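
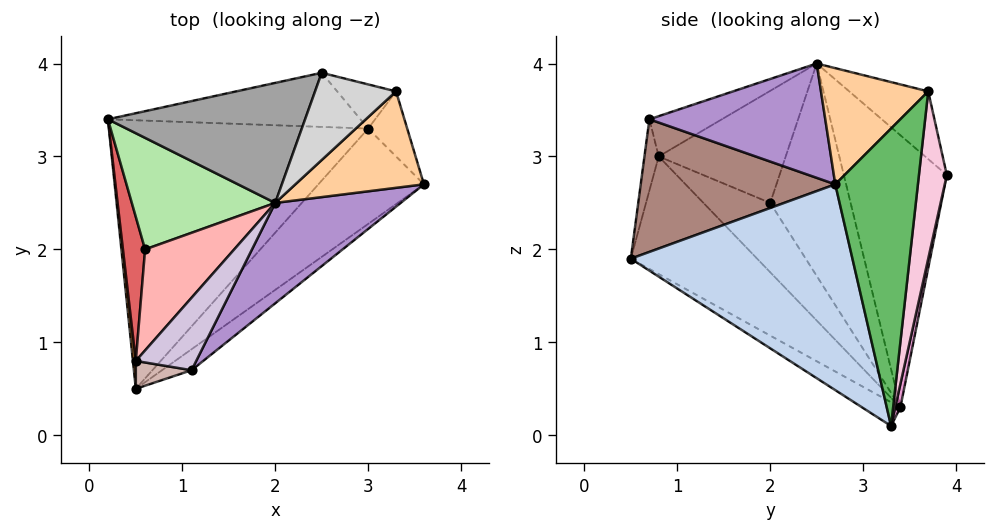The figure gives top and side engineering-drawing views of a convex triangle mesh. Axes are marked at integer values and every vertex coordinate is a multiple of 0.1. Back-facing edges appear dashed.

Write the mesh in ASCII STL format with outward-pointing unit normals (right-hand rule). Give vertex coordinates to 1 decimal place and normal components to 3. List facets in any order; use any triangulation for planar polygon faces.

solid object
 facet normal -0.080 -0.488 -0.869
  outer loop
   vertex 3.0 3.3 0.1
   vertex 0.5 0.5 1.9
   vertex 0.2 3.4 0.3
  endloop
 endfacet
 facet normal 0.602 -0.736 -0.309
  outer loop
   vertex 3.0 3.3 0.1
   vertex 3.6 2.7 2.7
   vertex 0.5 0.5 1.9
  endloop
 endfacet
 facet normal -0.996 -0.090 0.024
  outer loop
   vertex 0.5 0.8 3.0
   vertex 0.2 3.4 0.3
   vertex 0.5 0.5 1.9
  endloop
 endfacet
 facet normal 0.590 -0.476 0.653
  outer loop
   vertex 3.3 3.7 3.7
   vertex 2.0 2.5 4.0
   vertex 3.6 2.7 2.7
  endloop
 endfacet
 facet normal 0.912 0.393 -0.120
  outer loop
   vertex 3.3 3.7 3.7
   vertex 3.6 2.7 2.7
   vertex 3.0 3.3 0.1
  endloop
 endfacet
 facet normal -0.697 0.540 0.471
  outer loop
   vertex 0.6 2.0 2.5
   vertex 2.0 2.5 4.0
   vertex 0.2 3.4 0.3
  endloop
 endfacet
 facet normal -0.933 0.202 0.298
  outer loop
   vertex 0.6 2.0 2.5
   vertex 0.2 3.4 0.3
   vertex 0.5 0.8 3.0
  endloop
 endfacet
 facet normal -0.745 0.309 0.592
  outer loop
   vertex 0.6 2.0 2.5
   vertex 0.5 0.8 3.0
   vertex 2.0 2.5 4.0
  endloop
 endfacet
 facet normal 0.582 -0.504 0.639
  outer loop
   vertex 1.1 0.7 3.4
   vertex 3.6 2.7 2.7
   vertex 2.0 2.5 4.0
  endloop
 endfacet
 facet normal -0.555 0.000 0.832
  outer loop
   vertex 1.1 0.7 3.4
   vertex 2.0 2.5 4.0
   vertex 0.5 0.8 3.0
  endloop
 endfacet
 facet normal 0.596 -0.792 -0.133
  outer loop
   vertex 1.1 0.7 3.4
   vertex 0.5 0.5 1.9
   vertex 3.6 2.7 2.7
  endloop
 endfacet
 facet normal -0.319 -0.914 0.249
  outer loop
   vertex 1.1 0.7 3.4
   vertex 0.5 0.8 3.0
   vertex 0.5 0.5 1.9
  endloop
 endfacet
 facet normal 0.020 0.977 -0.213
  outer loop
   vertex 2.5 3.9 2.8
   vertex 3.0 3.3 0.1
   vertex 0.2 3.4 0.3
  endloop
 endfacet
 facet normal 0.379 0.916 -0.133
  outer loop
   vertex 2.5 3.9 2.8
   vertex 3.3 3.7 3.7
   vertex 3.0 3.3 0.1
  endloop
 endfacet
 facet normal -0.635 0.621 0.460
  outer loop
   vertex 2.5 3.9 2.8
   vertex 0.2 3.4 0.3
   vertex 2.0 2.5 4.0
  endloop
 endfacet
 facet normal -0.480 0.663 0.574
  outer loop
   vertex 2.5 3.9 2.8
   vertex 2.0 2.5 4.0
   vertex 3.3 3.7 3.7
  endloop
 endfacet
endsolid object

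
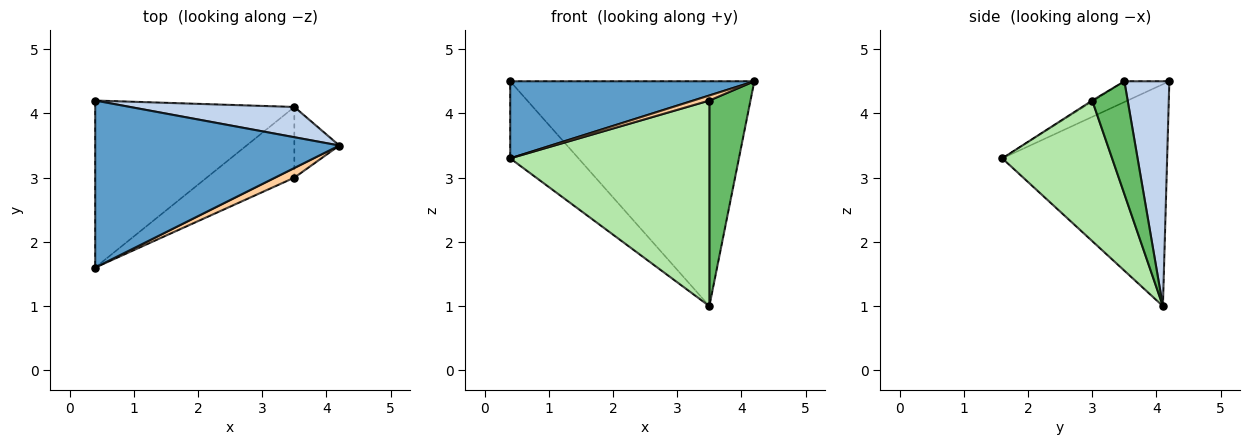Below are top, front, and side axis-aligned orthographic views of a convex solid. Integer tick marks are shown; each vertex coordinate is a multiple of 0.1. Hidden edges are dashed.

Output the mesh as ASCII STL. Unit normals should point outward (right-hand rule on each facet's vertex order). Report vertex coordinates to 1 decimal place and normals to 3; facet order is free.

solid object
 facet normal -0.077 -0.418 0.905
  outer loop
   vertex 0.4 1.6 3.3
   vertex 4.2 3.5 4.5
   vertex 0.4 4.2 4.5
  endloop
 endfacet
 facet normal 0.180 0.975 0.131
  outer loop
   vertex 3.5 4.1 1.0
   vertex 0.4 4.2 4.5
   vertex 4.2 3.5 4.5
  endloop
 endfacet
 facet normal -0.711 0.295 -0.638
  outer loop
   vertex 3.5 4.1 1.0
   vertex 0.4 1.6 3.3
   vertex 0.4 4.2 4.5
  endloop
 endfacet
 facet normal -0.047 -0.465 0.884
  outer loop
   vertex 3.5 3.0 4.2
   vertex 4.2 3.5 4.5
   vertex 0.4 1.6 3.3
  endloop
 endfacet
 facet normal 0.632 -0.733 -0.252
  outer loop
   vertex 3.5 3.0 4.2
   vertex 3.5 4.1 1.0
   vertex 4.2 3.5 4.5
  endloop
 endfacet
 facet normal 0.462 -0.839 -0.288
  outer loop
   vertex 3.5 3.0 4.2
   vertex 0.4 1.6 3.3
   vertex 3.5 4.1 1.0
  endloop
 endfacet
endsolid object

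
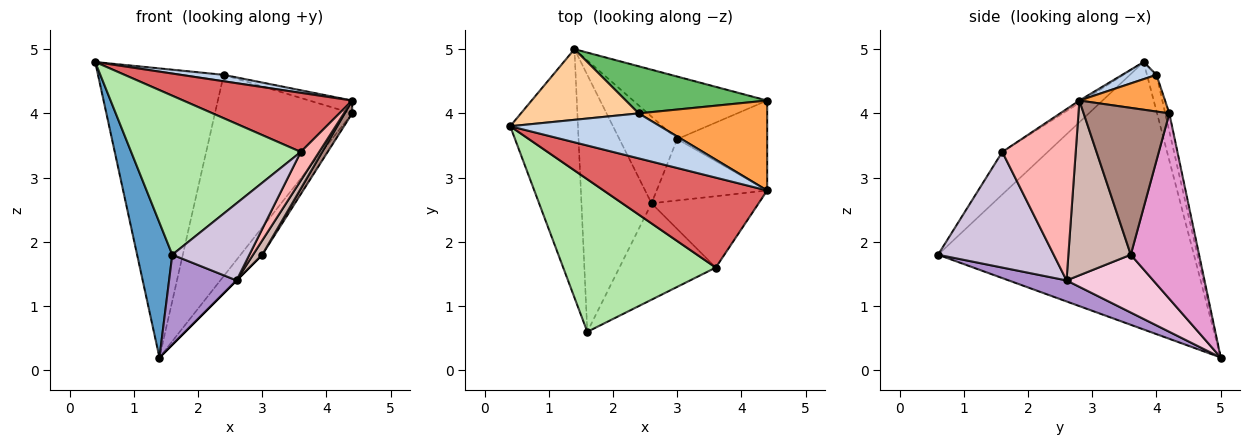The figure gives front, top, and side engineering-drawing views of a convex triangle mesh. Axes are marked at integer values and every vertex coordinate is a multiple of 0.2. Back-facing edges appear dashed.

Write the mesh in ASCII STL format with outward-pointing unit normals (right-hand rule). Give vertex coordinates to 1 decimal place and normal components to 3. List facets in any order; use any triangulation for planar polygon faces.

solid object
 facet normal -0.961 -0.132 -0.243
  outer loop
   vertex 1.4 5.0 0.2
   vertex 1.6 0.6 1.8
   vertex 0.4 3.8 4.8
  endloop
 endfacet
 facet normal 0.112 -0.141 0.984
  outer loop
   vertex 2.4 4.0 4.6
   vertex 0.4 3.8 4.8
   vertex 4.4 2.8 4.2
  endloop
 endfacet
 facet normal 0.272 0.136 0.953
  outer loop
   vertex 2.4 4.0 4.6
   vertex 4.4 2.8 4.2
   vertex 4.4 4.2 4.0
  endloop
 endfacet
 facet normal -0.073 0.969 0.237
  outer loop
   vertex 2.4 4.0 4.6
   vertex 1.4 5.0 0.2
   vertex 0.4 3.8 4.8
  endloop
 endfacet
 facet normal -0.029 0.973 0.228
  outer loop
   vertex 2.4 4.0 4.6
   vertex 4.4 4.2 4.0
   vertex 1.4 5.0 0.2
  endloop
 endfacet
 facet normal -0.190 -0.708 0.680
  outer loop
   vertex 3.6 1.6 3.4
   vertex 0.4 3.8 4.8
   vertex 1.6 0.6 1.8
  endloop
 endfacet
 facet normal -0.012 -0.549 0.836
  outer loop
   vertex 3.6 1.6 3.4
   vertex 4.4 2.8 4.2
   vertex 0.4 3.8 4.8
  endloop
 endfacet
 facet normal 0.830 -0.207 -0.518
  outer loop
   vertex 2.6 2.6 1.4
   vertex 4.4 2.8 4.2
   vertex 3.6 1.6 3.4
  endloop
 endfacet
 facet normal 0.272 -0.318 -0.908
  outer loop
   vertex 2.6 2.6 1.4
   vertex 1.6 0.6 1.8
   vertex 1.4 5.0 0.2
  endloop
 endfacet
 facet normal 0.684 -0.456 -0.570
  outer loop
   vertex 2.6 2.6 1.4
   vertex 3.6 1.6 3.4
   vertex 1.6 0.6 1.8
  endloop
 endfacet
 facet normal 0.850 -0.074 -0.521
  outer loop
   vertex 3.0 3.6 1.8
   vertex 4.4 4.2 4.0
   vertex 4.4 2.8 4.2
  endloop
 endfacet
 facet normal 0.839 -0.123 -0.530
  outer loop
   vertex 3.0 3.6 1.8
   vertex 4.4 2.8 4.2
   vertex 2.6 2.6 1.4
  endloop
 endfacet
 facet normal 0.785 0.249 -0.567
  outer loop
   vertex 3.0 3.6 1.8
   vertex 1.4 5.0 0.2
   vertex 4.4 4.2 4.0
  endloop
 endfacet
 facet normal 0.707 0.000 -0.707
  outer loop
   vertex 3.0 3.6 1.8
   vertex 2.6 2.6 1.4
   vertex 1.4 5.0 0.2
  endloop
 endfacet
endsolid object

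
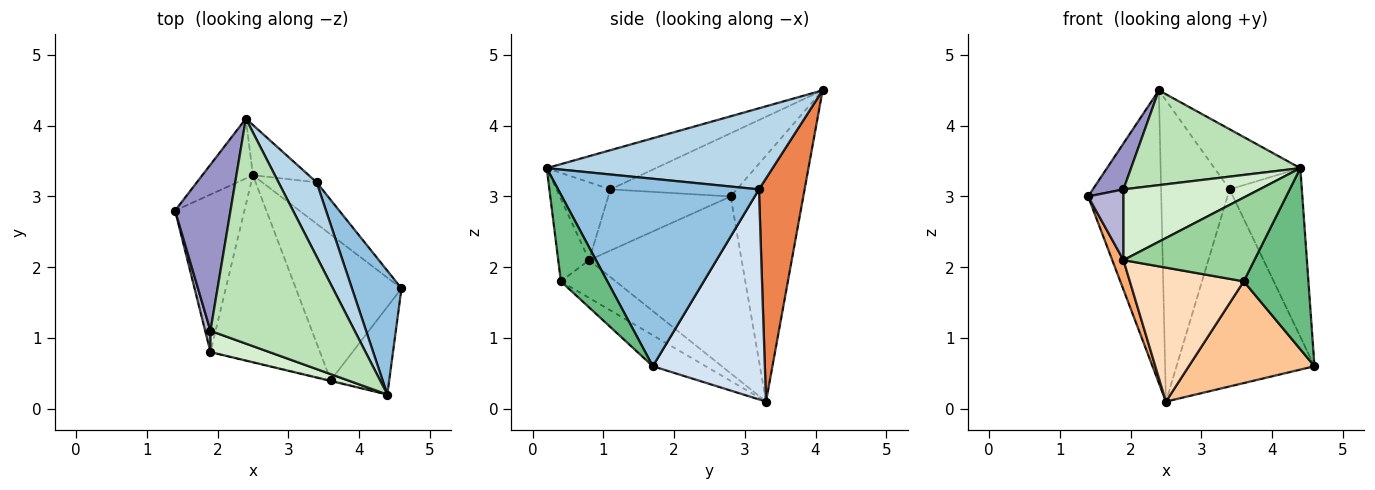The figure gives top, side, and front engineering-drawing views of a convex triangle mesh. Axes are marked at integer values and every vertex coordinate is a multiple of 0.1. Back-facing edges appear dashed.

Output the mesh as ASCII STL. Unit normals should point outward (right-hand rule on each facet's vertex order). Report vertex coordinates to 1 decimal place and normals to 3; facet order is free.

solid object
 facet normal -0.697 0.702 -0.144
  outer loop
   vertex 2.5 3.3 0.1
   vertex 1.4 2.8 3.0
   vertex 2.4 4.1 4.5
  endloop
 endfacet
 facet normal 0.913 0.329 0.241
  outer loop
   vertex 3.4 3.2 3.1
   vertex 4.4 0.2 3.4
   vertex 4.6 1.7 0.6
  endloop
 endfacet
 facet normal 0.856 0.325 0.402
  outer loop
   vertex 3.4 3.2 3.1
   vertex 2.4 4.1 4.5
   vertex 4.4 0.2 3.4
  endloop
 endfacet
 facet normal 0.622 0.766 -0.161
  outer loop
   vertex 3.4 3.2 3.1
   vertex 4.6 1.7 0.6
   vertex 2.5 3.3 0.1
  endloop
 endfacet
 facet normal 0.549 0.824 -0.137
  outer loop
   vertex 3.4 3.2 3.1
   vertex 2.5 3.3 0.1
   vertex 2.4 4.1 4.5
  endloop
 endfacet
 facet normal -0.929 -0.068 -0.364
  outer loop
   vertex 1.9 0.8 2.1
   vertex 1.4 2.8 3.0
   vertex 2.5 3.3 0.1
  endloop
 endfacet
 facet normal -0.234 -0.556 -0.797
  outer loop
   vertex 3.6 0.4 1.8
   vertex 2.5 3.3 0.1
   vertex 4.6 1.7 0.6
  endloop
 endfacet
 facet normal -0.270 -0.561 -0.782
  outer loop
   vertex 3.6 0.4 1.8
   vertex 1.9 0.8 2.1
   vertex 2.5 3.3 0.1
  endloop
 endfacet
 facet normal 0.543 -0.756 -0.366
  outer loop
   vertex 3.6 0.4 1.8
   vertex 4.6 1.7 0.6
   vertex 4.4 0.2 3.4
  endloop
 endfacet
 facet normal -0.230 -0.973 -0.007
  outer loop
   vertex 3.6 0.4 1.8
   vertex 4.4 0.2 3.4
   vertex 1.9 0.8 2.1
  endloop
 endfacet
 facet normal -0.243 -0.377 0.894
  outer loop
   vertex 1.9 1.1 3.1
   vertex 4.4 0.2 3.4
   vertex 2.4 4.1 4.5
  endloop
 endfacet
 facet normal -0.355 -0.896 0.269
  outer loop
   vertex 1.9 1.1 3.1
   vertex 1.9 0.8 2.1
   vertex 4.4 0.2 3.4
  endloop
 endfacet
 facet normal -0.740 -0.179 0.649
  outer loop
   vertex 1.9 1.1 3.1
   vertex 2.4 4.1 4.5
   vertex 1.4 2.8 3.0
  endloop
 endfacet
 facet normal -0.957 -0.277 0.083
  outer loop
   vertex 1.9 1.1 3.1
   vertex 1.4 2.8 3.0
   vertex 1.9 0.8 2.1
  endloop
 endfacet
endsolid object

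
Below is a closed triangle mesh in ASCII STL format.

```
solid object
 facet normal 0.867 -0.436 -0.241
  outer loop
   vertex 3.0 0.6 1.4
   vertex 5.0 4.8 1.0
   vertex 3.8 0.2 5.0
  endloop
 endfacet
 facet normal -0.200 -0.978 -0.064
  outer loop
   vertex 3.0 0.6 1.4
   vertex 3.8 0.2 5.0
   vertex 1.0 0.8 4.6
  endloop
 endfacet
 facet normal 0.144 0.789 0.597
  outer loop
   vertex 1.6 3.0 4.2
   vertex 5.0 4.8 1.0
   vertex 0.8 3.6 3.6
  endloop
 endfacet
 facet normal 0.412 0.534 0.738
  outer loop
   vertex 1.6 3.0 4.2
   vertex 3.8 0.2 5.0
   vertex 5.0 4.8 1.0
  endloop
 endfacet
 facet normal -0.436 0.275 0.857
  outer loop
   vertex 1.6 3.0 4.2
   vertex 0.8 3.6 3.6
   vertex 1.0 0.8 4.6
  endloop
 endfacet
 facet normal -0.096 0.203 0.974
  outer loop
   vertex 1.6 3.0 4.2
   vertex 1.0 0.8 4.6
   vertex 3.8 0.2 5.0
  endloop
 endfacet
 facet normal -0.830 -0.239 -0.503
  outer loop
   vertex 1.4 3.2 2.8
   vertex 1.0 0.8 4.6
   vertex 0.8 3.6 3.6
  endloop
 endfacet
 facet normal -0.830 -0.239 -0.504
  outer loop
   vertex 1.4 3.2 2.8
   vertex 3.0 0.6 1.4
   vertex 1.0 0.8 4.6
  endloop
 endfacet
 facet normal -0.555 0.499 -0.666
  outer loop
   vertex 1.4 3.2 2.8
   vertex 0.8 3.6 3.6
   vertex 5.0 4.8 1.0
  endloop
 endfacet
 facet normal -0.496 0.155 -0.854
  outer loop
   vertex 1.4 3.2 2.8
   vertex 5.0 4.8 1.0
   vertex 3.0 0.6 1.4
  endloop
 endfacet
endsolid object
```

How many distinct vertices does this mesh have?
7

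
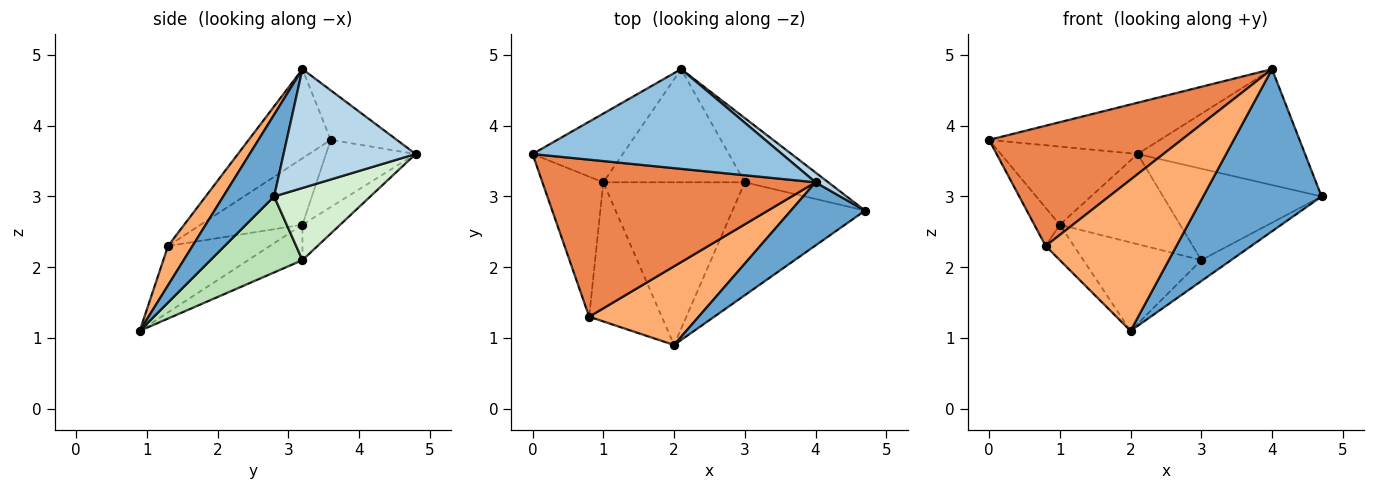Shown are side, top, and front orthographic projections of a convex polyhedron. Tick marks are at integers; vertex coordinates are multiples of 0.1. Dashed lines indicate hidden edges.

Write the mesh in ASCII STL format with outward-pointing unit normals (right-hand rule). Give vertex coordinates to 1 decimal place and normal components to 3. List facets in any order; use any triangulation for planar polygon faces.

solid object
 facet normal 0.372 -0.865 0.337
  outer loop
   vertex 4.0 3.2 4.8
   vertex 2.0 0.9 1.1
   vertex 4.7 2.8 3.0
  endloop
 endfacet
 facet normal -0.174 0.450 0.876
  outer loop
   vertex 4.0 3.2 4.8
   vertex 2.1 4.8 3.6
   vertex 0.0 3.6 3.8
  endloop
 endfacet
 facet normal 0.618 0.783 0.066
  outer loop
   vertex 4.0 3.2 4.8
   vertex 4.7 2.8 3.0
   vertex 2.1 4.8 3.6
  endloop
 endfacet
 facet normal -0.441 0.674 -0.593
  outer loop
   vertex 1.0 3.2 2.6
   vertex 0.0 3.6 3.8
   vertex 2.1 4.8 3.6
  endloop
 endfacet
 facet normal -0.251 -0.589 0.769
  outer loop
   vertex 0.8 1.3 2.3
   vertex 4.0 3.2 4.8
   vertex 0.0 3.6 3.8
  endloop
 endfacet
 facet normal 0.164 -0.875 0.455
  outer loop
   vertex 0.8 1.3 2.3
   vertex 2.0 0.9 1.1
   vertex 4.0 3.2 4.8
  endloop
 endfacet
 facet normal -0.725 0.181 -0.665
  outer loop
   vertex 0.8 1.3 2.3
   vertex 0.0 3.6 3.8
   vertex 1.0 3.2 2.6
  endloop
 endfacet
 facet normal -0.664 0.184 -0.725
  outer loop
   vertex 0.8 1.3 2.3
   vertex 1.0 3.2 2.6
   vertex 2.0 0.9 1.1
  endloop
 endfacet
 facet normal -0.215 0.466 -0.858
  outer loop
   vertex 3.0 3.2 2.1
   vertex 2.0 0.9 1.1
   vertex 1.0 3.2 2.6
  endloop
 endfacet
 facet normal -0.192 0.612 -0.768
  outer loop
   vertex 3.0 3.2 2.1
   vertex 1.0 3.2 2.6
   vertex 2.1 4.8 3.6
  endloop
 endfacet
 facet normal 0.491 0.159 -0.857
  outer loop
   vertex 3.0 3.2 2.1
   vertex 4.7 2.8 3.0
   vertex 2.0 0.9 1.1
  endloop
 endfacet
 facet normal 0.445 0.733 -0.515
  outer loop
   vertex 3.0 3.2 2.1
   vertex 2.1 4.8 3.6
   vertex 4.7 2.8 3.0
  endloop
 endfacet
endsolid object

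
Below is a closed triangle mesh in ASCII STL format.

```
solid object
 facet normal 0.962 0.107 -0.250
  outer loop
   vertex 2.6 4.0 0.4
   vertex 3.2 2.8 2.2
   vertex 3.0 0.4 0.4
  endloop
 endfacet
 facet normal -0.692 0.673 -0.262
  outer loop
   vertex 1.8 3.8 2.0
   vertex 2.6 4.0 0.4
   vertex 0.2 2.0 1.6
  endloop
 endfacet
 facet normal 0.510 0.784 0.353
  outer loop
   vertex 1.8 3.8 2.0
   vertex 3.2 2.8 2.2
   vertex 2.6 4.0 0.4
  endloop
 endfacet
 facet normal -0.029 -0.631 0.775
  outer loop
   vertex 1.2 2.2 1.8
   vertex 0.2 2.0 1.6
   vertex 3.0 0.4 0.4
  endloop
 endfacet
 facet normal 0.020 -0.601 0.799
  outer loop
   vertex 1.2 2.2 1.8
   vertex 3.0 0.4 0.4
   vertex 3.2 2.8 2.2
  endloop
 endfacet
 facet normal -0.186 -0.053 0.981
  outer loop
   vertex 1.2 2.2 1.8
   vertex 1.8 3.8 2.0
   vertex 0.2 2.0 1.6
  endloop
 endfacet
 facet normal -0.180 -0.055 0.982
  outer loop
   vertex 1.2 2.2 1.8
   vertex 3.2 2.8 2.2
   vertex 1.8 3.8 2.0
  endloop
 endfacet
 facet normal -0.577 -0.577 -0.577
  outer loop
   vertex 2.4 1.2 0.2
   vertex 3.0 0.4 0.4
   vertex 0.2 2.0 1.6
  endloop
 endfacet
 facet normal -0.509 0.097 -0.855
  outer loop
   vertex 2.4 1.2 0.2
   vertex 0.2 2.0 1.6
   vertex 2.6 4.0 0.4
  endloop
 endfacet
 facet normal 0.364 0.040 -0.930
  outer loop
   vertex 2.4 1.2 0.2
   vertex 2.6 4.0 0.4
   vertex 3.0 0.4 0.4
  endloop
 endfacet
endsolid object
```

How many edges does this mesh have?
15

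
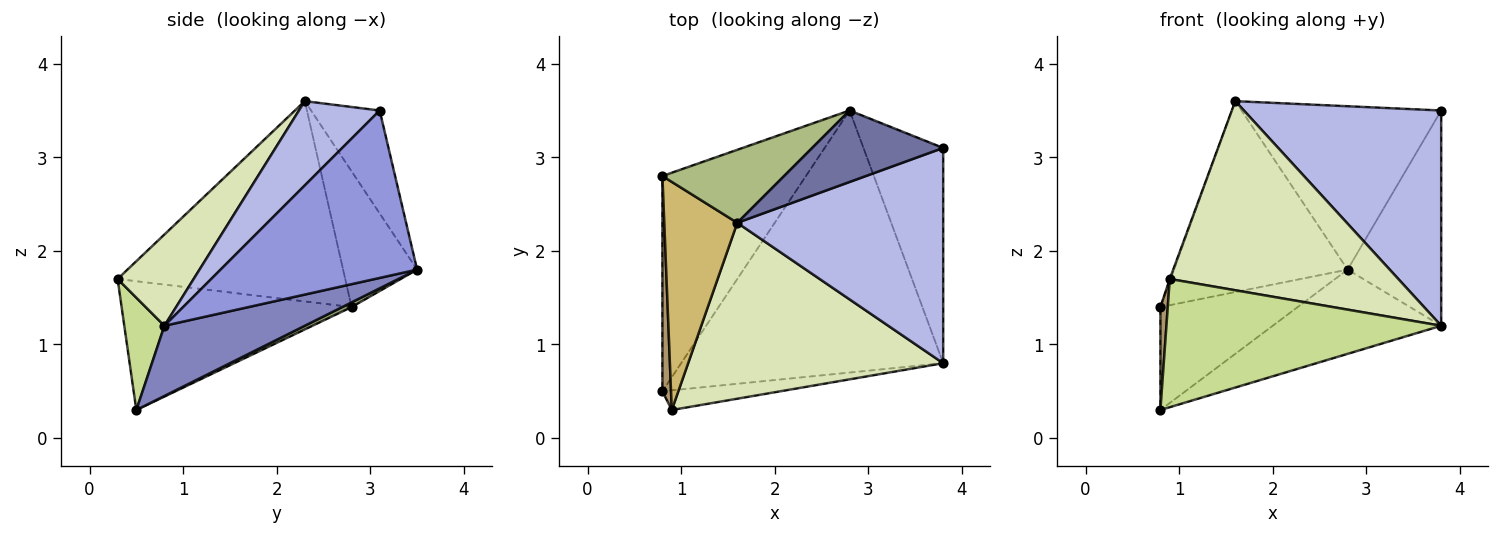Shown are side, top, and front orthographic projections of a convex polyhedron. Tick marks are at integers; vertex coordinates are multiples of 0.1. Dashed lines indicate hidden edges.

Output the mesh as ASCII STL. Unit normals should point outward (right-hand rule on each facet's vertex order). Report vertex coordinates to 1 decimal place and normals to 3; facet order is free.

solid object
 facet normal -0.300 0.874 0.382
  outer loop
   vertex 1.6 2.3 3.6
   vertex 3.8 3.1 3.5
   vertex 2.8 3.5 1.8
  endloop
 endfacet
 facet normal 0.247 0.297 -0.923
  outer loop
   vertex 3.8 0.8 1.2
   vertex 0.8 0.5 0.3
   vertex 2.8 3.5 1.8
  endloop
 endfacet
 facet normal 0.829 0.395 -0.395
  outer loop
   vertex 3.8 0.8 1.2
   vertex 2.8 3.5 1.8
   vertex 3.8 3.1 3.5
  endloop
 endfacet
 facet normal 0.278 -0.679 0.679
  outer loop
   vertex 3.8 0.8 1.2
   vertex 3.8 3.1 3.5
   vertex 1.6 2.3 3.6
  endloop
 endfacet
 facet normal 0.029 0.431 -0.902
  outer loop
   vertex 0.8 2.8 1.4
   vertex 2.8 3.5 1.8
   vertex 0.8 0.5 0.3
  endloop
 endfacet
 facet normal -0.370 0.868 0.332
  outer loop
   vertex 0.8 2.8 1.4
   vertex 1.6 2.3 3.6
   vertex 2.8 3.5 1.8
  endloop
 endfacet
 facet normal 0.143 -0.978 -0.150
  outer loop
   vertex 0.9 0.3 1.7
   vertex 0.8 0.5 0.3
   vertex 3.8 0.8 1.2
  endloop
 endfacet
 facet normal 0.237 -0.711 0.662
  outer loop
   vertex 0.9 0.3 1.7
   vertex 3.8 0.8 1.2
   vertex 1.6 2.3 3.6
  endloop
 endfacet
 facet normal -0.997 -0.032 0.067
  outer loop
   vertex 0.9 0.3 1.7
   vertex 0.8 2.8 1.4
   vertex 0.8 0.5 0.3
  endloop
 endfacet
 facet normal -0.940 0.004 0.342
  outer loop
   vertex 0.9 0.3 1.7
   vertex 1.6 2.3 3.6
   vertex 0.8 2.8 1.4
  endloop
 endfacet
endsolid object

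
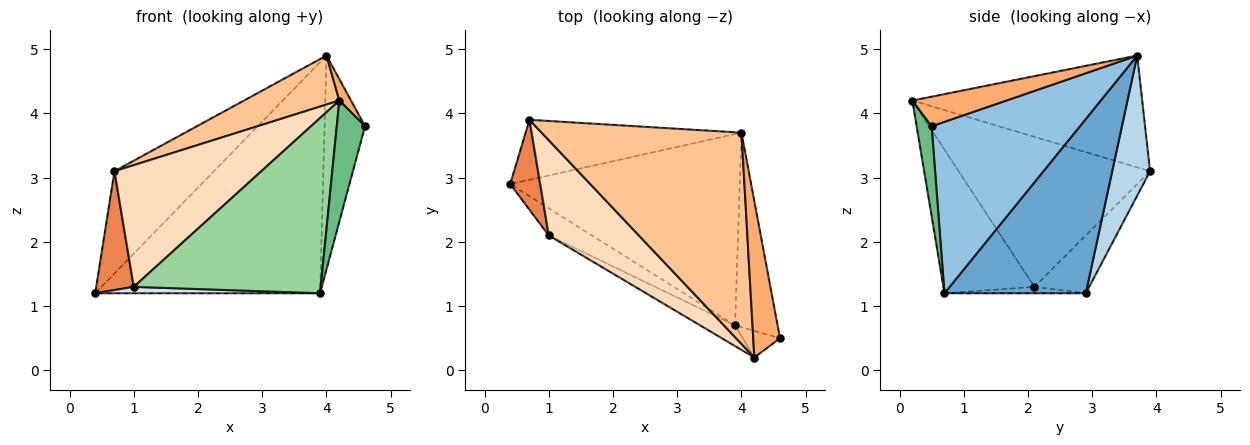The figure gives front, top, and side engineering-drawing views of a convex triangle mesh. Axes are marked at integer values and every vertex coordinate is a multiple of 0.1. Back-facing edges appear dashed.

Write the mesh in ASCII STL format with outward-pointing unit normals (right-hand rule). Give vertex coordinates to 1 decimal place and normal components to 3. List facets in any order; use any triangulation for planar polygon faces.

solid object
 facet normal 0.436 0.693 -0.574
  outer loop
   vertex 3.9 0.7 1.2
   vertex 0.4 2.9 1.2
   vertex 4.0 3.7 4.9
  endloop
 endfacet
 facet normal 0.938 0.256 -0.233
  outer loop
   vertex 3.9 0.7 1.2
   vertex 4.0 3.7 4.9
   vertex 4.6 0.5 3.8
  endloop
 endfacet
 facet normal 0.312 0.820 -0.481
  outer loop
   vertex 0.7 3.9 3.1
   vertex 4.0 3.7 4.9
   vertex 0.4 2.9 1.2
  endloop
 endfacet
 facet normal -0.143 -0.228 -0.963
  outer loop
   vertex 1.0 2.1 1.3
   vertex 0.4 2.9 1.2
   vertex 3.9 0.7 1.2
  endloop
 endfacet
 facet normal -0.758 -0.520 0.393
  outer loop
   vertex 1.0 2.1 1.3
   vertex 0.7 3.9 3.1
   vertex 0.4 2.9 1.2
  endloop
 endfacet
 facet normal 0.738 -0.092 0.669
  outer loop
   vertex 4.2 0.2 4.2
   vertex 4.6 0.5 3.8
   vertex 4.0 3.7 4.9
  endloop
 endfacet
 facet normal -0.479 -0.198 0.855
  outer loop
   vertex 4.2 0.2 4.2
   vertex 4.0 3.7 4.9
   vertex 0.7 3.9 3.1
  endloop
 endfacet
 facet normal -0.716 -0.550 0.430
  outer loop
   vertex 4.2 0.2 4.2
   vertex 0.7 3.9 3.1
   vertex 1.0 2.1 1.3
  endloop
 endfacet
 facet normal 0.460 -0.867 -0.191
  outer loop
   vertex 4.2 0.2 4.2
   vertex 3.9 0.7 1.2
   vertex 4.6 0.5 3.8
  endloop
 endfacet
 facet normal -0.435 -0.894 -0.105
  outer loop
   vertex 4.2 0.2 4.2
   vertex 1.0 2.1 1.3
   vertex 3.9 0.7 1.2
  endloop
 endfacet
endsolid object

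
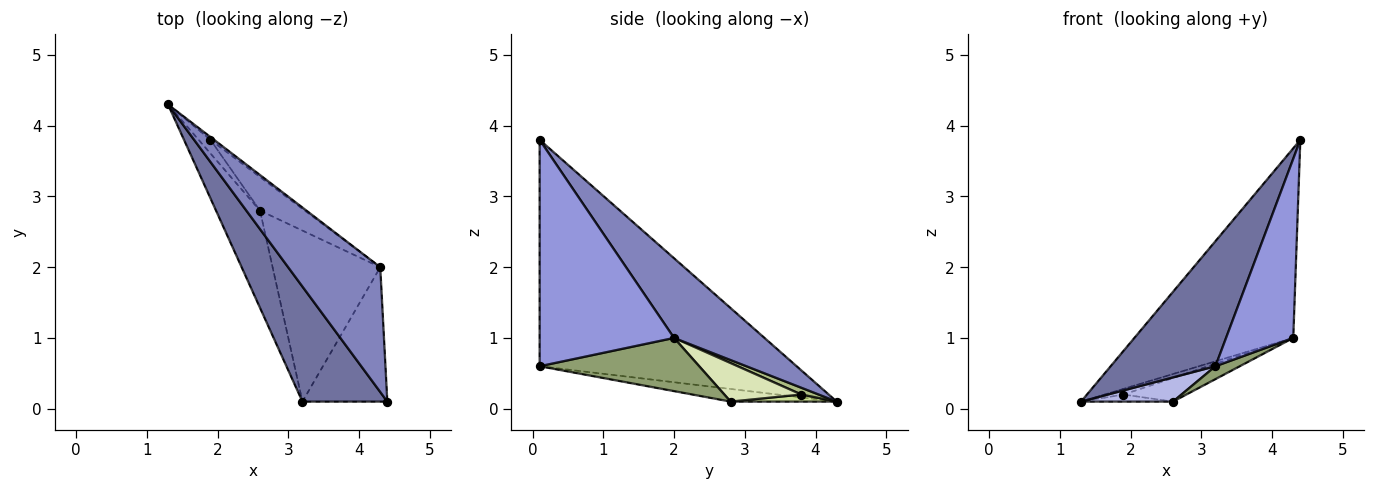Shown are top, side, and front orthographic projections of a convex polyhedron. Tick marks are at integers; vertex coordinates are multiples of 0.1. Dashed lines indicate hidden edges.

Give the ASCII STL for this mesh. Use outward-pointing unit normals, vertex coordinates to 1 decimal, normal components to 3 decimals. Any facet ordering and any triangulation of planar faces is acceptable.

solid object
 facet normal -0.875 -0.357 0.328
  outer loop
   vertex 3.2 0.1 0.6
   vertex 4.4 0.1 3.8
   vertex 1.3 4.3 0.1
  endloop
 endfacet
 facet normal 0.429 0.754 0.497
  outer loop
   vertex 4.3 2.0 1.0
   vertex 1.3 4.3 0.1
   vertex 4.4 0.1 3.8
  endloop
 endfacet
 facet normal 0.848 -0.424 -0.318
  outer loop
   vertex 4.3 2.0 1.0
   vertex 4.4 0.1 3.8
   vertex 3.2 0.1 0.6
  endloop
 endfacet
 facet normal -0.269 -0.233 -0.935
  outer loop
   vertex 2.6 2.8 0.1
   vertex 3.2 0.1 0.6
   vertex 1.3 4.3 0.1
  endloop
 endfacet
 facet normal 0.442 -0.067 -0.895
  outer loop
   vertex 2.6 2.8 0.1
   vertex 4.3 2.0 1.0
   vertex 3.2 0.1 0.6
  endloop
 endfacet
 facet normal 0.634 0.692 -0.346
  outer loop
   vertex 1.9 3.8 0.2
   vertex 1.3 4.3 0.1
   vertex 4.3 2.0 1.0
  endloop
 endfacet
 facet normal 0.470 0.407 -0.783
  outer loop
   vertex 1.9 3.8 0.2
   vertex 2.6 2.8 0.1
   vertex 1.3 4.3 0.1
  endloop
 endfacet
 facet normal 0.575 0.470 -0.669
  outer loop
   vertex 1.9 3.8 0.2
   vertex 4.3 2.0 1.0
   vertex 2.6 2.8 0.1
  endloop
 endfacet
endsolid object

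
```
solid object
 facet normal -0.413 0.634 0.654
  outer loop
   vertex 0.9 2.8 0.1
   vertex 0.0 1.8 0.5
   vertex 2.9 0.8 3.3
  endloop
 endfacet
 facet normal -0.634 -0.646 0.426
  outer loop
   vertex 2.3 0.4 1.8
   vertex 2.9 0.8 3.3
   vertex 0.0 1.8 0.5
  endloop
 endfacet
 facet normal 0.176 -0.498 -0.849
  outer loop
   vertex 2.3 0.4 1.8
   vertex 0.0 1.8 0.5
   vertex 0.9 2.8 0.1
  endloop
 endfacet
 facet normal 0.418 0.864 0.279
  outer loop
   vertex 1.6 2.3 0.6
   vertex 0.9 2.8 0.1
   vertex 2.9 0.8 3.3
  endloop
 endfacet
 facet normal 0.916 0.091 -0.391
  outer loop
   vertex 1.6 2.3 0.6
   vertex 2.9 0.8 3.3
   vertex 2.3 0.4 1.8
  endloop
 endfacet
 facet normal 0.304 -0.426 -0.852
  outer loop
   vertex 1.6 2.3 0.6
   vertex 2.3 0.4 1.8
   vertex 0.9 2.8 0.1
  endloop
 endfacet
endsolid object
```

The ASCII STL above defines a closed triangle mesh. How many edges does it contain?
9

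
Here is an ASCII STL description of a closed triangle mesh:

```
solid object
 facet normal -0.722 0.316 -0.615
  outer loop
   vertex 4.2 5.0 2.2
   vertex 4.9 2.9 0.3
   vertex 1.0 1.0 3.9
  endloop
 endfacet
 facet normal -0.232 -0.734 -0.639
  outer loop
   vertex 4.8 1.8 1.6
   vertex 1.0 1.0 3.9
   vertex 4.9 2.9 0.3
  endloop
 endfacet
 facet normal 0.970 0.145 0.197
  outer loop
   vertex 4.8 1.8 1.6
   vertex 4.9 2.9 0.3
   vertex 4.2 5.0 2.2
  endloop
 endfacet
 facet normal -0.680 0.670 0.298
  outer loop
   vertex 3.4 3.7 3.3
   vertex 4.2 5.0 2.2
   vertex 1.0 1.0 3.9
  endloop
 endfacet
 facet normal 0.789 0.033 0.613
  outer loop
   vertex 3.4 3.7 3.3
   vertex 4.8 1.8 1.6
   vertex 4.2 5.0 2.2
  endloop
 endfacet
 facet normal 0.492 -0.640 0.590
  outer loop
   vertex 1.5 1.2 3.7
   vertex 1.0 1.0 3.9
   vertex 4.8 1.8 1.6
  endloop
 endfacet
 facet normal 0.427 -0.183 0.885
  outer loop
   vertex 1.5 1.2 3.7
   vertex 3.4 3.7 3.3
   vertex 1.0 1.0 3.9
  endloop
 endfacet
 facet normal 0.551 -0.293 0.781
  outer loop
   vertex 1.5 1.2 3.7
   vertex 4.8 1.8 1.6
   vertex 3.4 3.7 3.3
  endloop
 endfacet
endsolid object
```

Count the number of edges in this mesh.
12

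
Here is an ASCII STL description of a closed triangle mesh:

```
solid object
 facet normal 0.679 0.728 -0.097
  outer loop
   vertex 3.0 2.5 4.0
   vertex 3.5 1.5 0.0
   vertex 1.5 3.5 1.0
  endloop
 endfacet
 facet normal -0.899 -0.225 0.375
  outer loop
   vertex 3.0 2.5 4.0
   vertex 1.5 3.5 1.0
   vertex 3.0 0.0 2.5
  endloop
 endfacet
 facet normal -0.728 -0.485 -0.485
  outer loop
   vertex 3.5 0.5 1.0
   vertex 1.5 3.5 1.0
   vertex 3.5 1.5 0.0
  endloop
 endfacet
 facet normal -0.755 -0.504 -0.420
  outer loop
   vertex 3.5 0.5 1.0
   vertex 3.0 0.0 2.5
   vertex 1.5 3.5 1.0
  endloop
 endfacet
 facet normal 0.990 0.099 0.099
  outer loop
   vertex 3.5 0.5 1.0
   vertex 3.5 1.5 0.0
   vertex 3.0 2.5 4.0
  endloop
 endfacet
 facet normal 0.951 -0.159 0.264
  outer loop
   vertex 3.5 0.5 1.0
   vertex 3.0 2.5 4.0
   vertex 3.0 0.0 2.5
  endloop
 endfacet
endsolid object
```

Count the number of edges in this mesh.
9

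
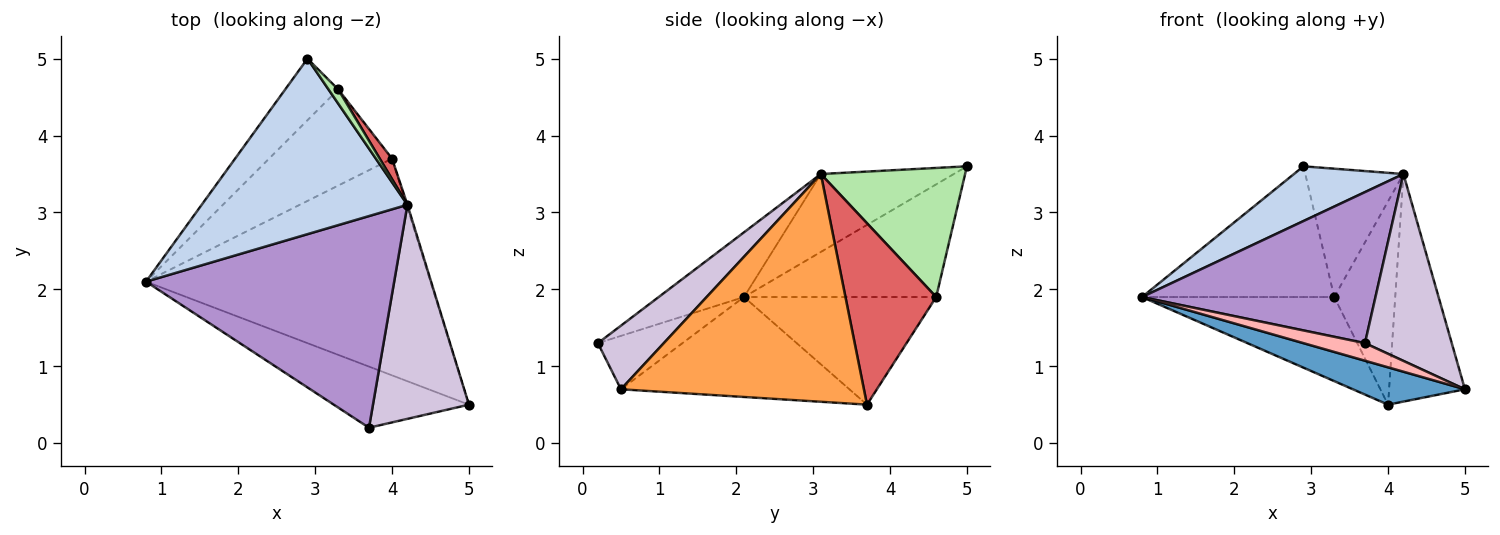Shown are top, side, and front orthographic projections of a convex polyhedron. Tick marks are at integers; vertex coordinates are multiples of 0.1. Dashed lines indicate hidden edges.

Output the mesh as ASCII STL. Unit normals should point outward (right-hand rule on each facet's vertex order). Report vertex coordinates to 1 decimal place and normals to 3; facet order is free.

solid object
 facet normal -0.327 -0.160 -0.931
  outer loop
   vertex 4.0 3.7 0.5
   vertex 5.0 0.5 0.7
   vertex 0.8 2.1 1.9
  endloop
 endfacet
 facet normal -0.340 -0.280 0.898
  outer loop
   vertex 4.2 3.1 3.5
   vertex 2.9 5.0 3.6
   vertex 0.8 2.1 1.9
  endloop
 endfacet
 facet normal 0.955 0.298 -0.004
  outer loop
   vertex 4.2 3.1 3.5
   vertex 5.0 0.5 0.7
   vertex 4.0 3.7 0.5
  endloop
 endfacet
 facet normal -0.671 0.671 -0.316
  outer loop
   vertex 3.3 4.6 1.9
   vertex 0.8 2.1 1.9
   vertex 2.9 5.0 3.6
  endloop
 endfacet
 facet normal -0.550 0.550 -0.629
  outer loop
   vertex 3.3 4.6 1.9
   vertex 4.0 3.7 0.5
   vertex 0.8 2.1 1.9
  endloop
 endfacet
 facet normal 0.825 0.561 0.062
  outer loop
   vertex 3.3 4.6 1.9
   vertex 2.9 5.0 3.6
   vertex 4.2 3.1 3.5
  endloop
 endfacet
 facet normal 0.829 0.557 0.056
  outer loop
   vertex 3.3 4.6 1.9
   vertex 4.2 3.1 3.5
   vertex 4.0 3.7 0.5
  endloop
 endfacet
 facet normal -0.355 -0.258 -0.898
  outer loop
   vertex 3.7 0.2 1.3
   vertex 0.8 2.1 1.9
   vertex 5.0 0.5 0.7
  endloop
 endfacet
 facet normal -0.208 -0.568 0.796
  outer loop
   vertex 3.7 0.2 1.3
   vertex 4.2 3.1 3.5
   vertex 0.8 2.1 1.9
  endloop
 endfacet
 facet normal 0.447 -0.588 0.674
  outer loop
   vertex 3.7 0.2 1.3
   vertex 5.0 0.5 0.7
   vertex 4.2 3.1 3.5
  endloop
 endfacet
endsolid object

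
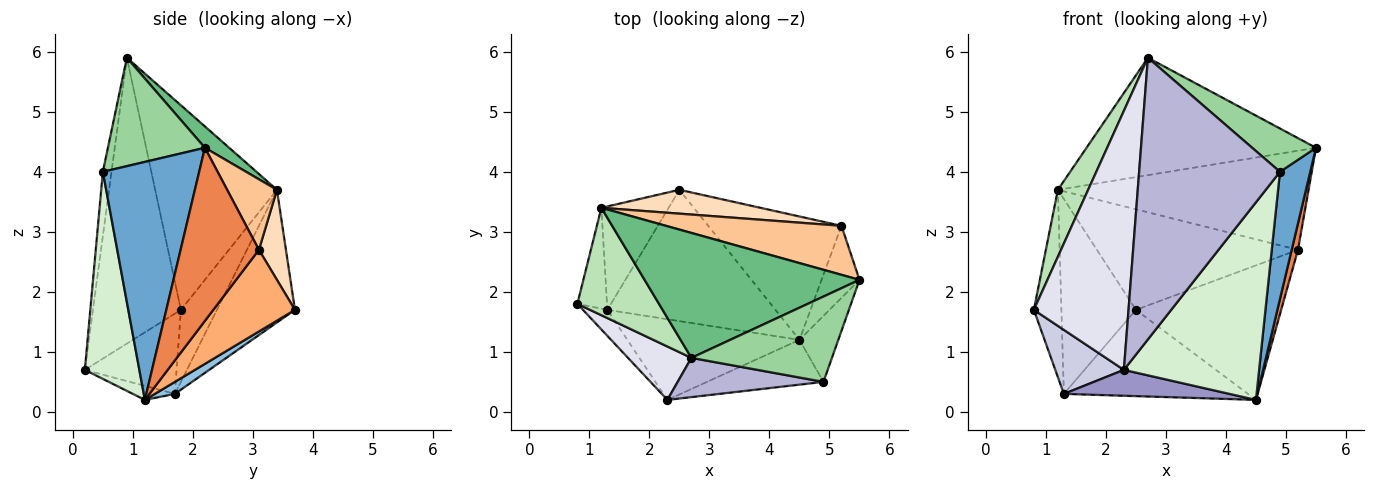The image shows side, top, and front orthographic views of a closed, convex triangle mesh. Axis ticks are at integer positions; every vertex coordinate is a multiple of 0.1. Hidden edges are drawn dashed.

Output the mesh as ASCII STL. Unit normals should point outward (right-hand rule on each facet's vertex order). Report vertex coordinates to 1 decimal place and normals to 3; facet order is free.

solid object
 facet normal 0.943 -0.296 -0.154
  outer loop
   vertex 4.9 0.5 4.0
   vertex 4.5 1.2 0.2
   vertex 5.5 2.2 4.4
  endloop
 endfacet
 facet normal 0.060 0.548 -0.834
  outer loop
   vertex 1.3 1.7 0.3
   vertex 2.5 3.7 1.7
   vertex 4.5 1.2 0.2
  endloop
 endfacet
 facet normal -0.755 0.577 -0.311
  outer loop
   vertex 1.3 1.7 0.3
   vertex 0.8 1.8 1.7
   vertex 1.2 3.4 3.7
  endloop
 endfacet
 facet normal -0.679 0.648 -0.344
  outer loop
   vertex 1.3 1.7 0.3
   vertex 1.2 3.4 3.7
   vertex 2.5 3.7 1.7
  endloop
 endfacet
 facet normal 0.974 -0.078 -0.213
  outer loop
   vertex 5.2 3.1 2.7
   vertex 5.5 2.2 4.4
   vertex 4.5 1.2 0.2
  endloop
 endfacet
 facet normal 0.383 0.681 -0.625
  outer loop
   vertex 5.2 3.1 2.7
   vertex 4.5 1.2 0.2
   vertex 2.5 3.7 1.7
  endloop
 endfacet
 facet normal 0.175 0.883 0.436
  outer loop
   vertex 5.2 3.1 2.7
   vertex 1.2 3.4 3.7
   vertex 5.5 2.2 4.4
  endloop
 endfacet
 facet normal 0.130 0.965 0.229
  outer loop
   vertex 5.2 3.1 2.7
   vertex 2.5 3.7 1.7
   vertex 1.2 3.4 3.7
  endloop
 endfacet
 facet normal 0.072 0.683 0.727
  outer loop
   vertex 2.7 0.9 5.9
   vertex 5.5 2.2 4.4
   vertex 1.2 3.4 3.7
  endloop
 endfacet
 facet normal 0.567 -0.373 0.735
  outer loop
   vertex 2.7 0.9 5.9
   vertex 4.9 0.5 4.0
   vertex 5.5 2.2 4.4
  endloop
 endfacet
 facet normal -0.905 -0.225 0.361
  outer loop
   vertex 2.7 0.9 5.9
   vertex 1.2 3.4 3.7
   vertex 0.8 1.8 1.7
  endloop
 endfacet
 facet normal 0.366 -0.908 -0.206
  outer loop
   vertex 2.3 0.2 0.7
   vertex 4.5 1.2 0.2
   vertex 4.9 0.5 4.0
  endloop
 endfacet
 facet normal -0.077 -0.305 -0.949
  outer loop
   vertex 2.3 0.2 0.7
   vertex 1.3 1.7 0.3
   vertex 4.5 1.2 0.2
  endloop
 endfacet
 facet normal -0.061 -0.989 0.138
  outer loop
   vertex 2.3 0.2 0.7
   vertex 4.9 0.5 4.0
   vertex 2.7 0.9 5.9
  endloop
 endfacet
 facet normal -0.778 -0.582 -0.236
  outer loop
   vertex 2.3 0.2 0.7
   vertex 0.8 1.8 1.7
   vertex 1.3 1.7 0.3
  endloop
 endfacet
 facet normal -0.673 -0.724 0.149
  outer loop
   vertex 2.3 0.2 0.7
   vertex 2.7 0.9 5.9
   vertex 0.8 1.8 1.7
  endloop
 endfacet
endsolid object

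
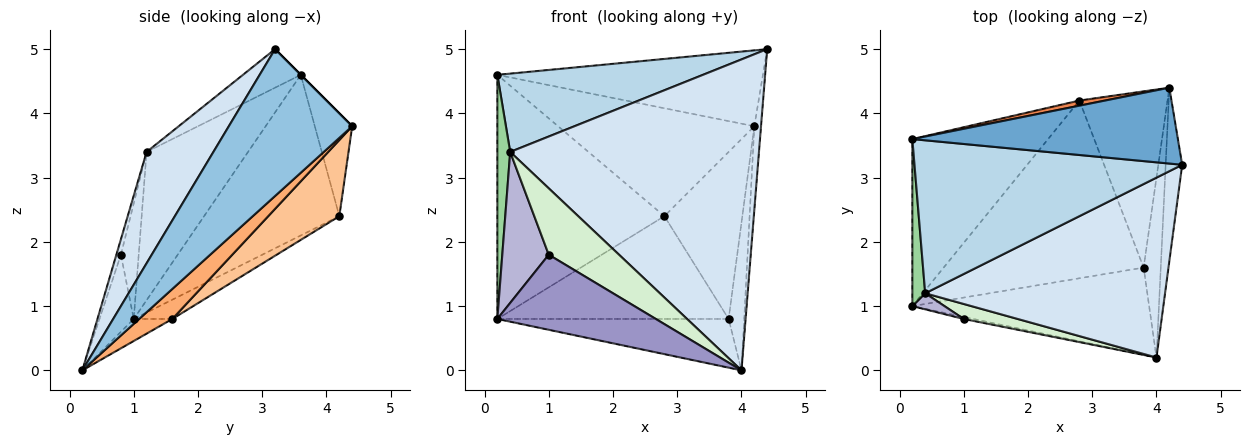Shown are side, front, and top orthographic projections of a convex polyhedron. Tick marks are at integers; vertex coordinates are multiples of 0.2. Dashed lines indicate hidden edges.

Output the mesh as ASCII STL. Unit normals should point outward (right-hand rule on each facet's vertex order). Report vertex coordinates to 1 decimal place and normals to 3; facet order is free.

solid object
 facet normal 0.000 0.707 0.707
  outer loop
   vertex 4.2 4.4 3.8
   vertex 0.2 3.6 4.6
   vertex 4.4 3.2 5.0
  endloop
 endfacet
 facet normal 0.992 0.054 -0.112
  outer loop
   vertex 4.2 4.4 3.8
   vertex 4.4 3.2 5.0
   vertex 4.0 0.2 0.0
  endloop
 endfacet
 facet normal -0.127 -0.452 0.883
  outer loop
   vertex 0.4 1.2 3.4
   vertex 4.4 3.2 5.0
   vertex 0.2 3.6 4.6
  endloop
 endfacet
 facet normal 0.226 -0.843 0.488
  outer loop
   vertex 0.4 1.2 3.4
   vertex 4.0 0.2 0.0
   vertex 4.4 3.2 5.0
  endloop
 endfacet
 facet normal -0.187 0.981 0.047
  outer loop
   vertex 2.8 4.2 2.4
   vertex 0.2 3.6 4.6
   vertex 4.2 4.4 3.8
  endloop
 endfacet
 facet normal 0.804 0.377 -0.459
  outer loop
   vertex 3.8 1.6 0.8
   vertex 4.2 4.4 3.8
   vertex 4.0 0.2 0.0
  endloop
 endfacet
 facet normal 0.532 0.583 -0.615
  outer loop
   vertex 3.8 1.6 0.8
   vertex 2.8 4.2 2.4
   vertex 4.2 4.4 3.8
  endloop
 endfacet
 facet normal -0.081 0.486 -0.870
  outer loop
   vertex 0.2 1.0 0.8
   vertex 3.8 1.6 0.8
   vertex 4.0 0.2 0.0
  endloop
 endfacet
 facet normal -0.083 0.499 -0.863
  outer loop
   vertex 0.2 1.0 0.8
   vertex 2.8 4.2 2.4
   vertex 3.8 1.6 0.8
  endloop
 endfacet
 facet normal -0.988 -0.125 0.086
  outer loop
   vertex 0.2 1.0 0.8
   vertex 0.4 1.2 3.4
   vertex 0.2 3.6 4.6
  endloop
 endfacet
 facet normal -0.556 0.686 -0.469
  outer loop
   vertex 0.2 1.0 0.8
   vertex 0.2 3.6 4.6
   vertex 2.8 4.2 2.4
  endloop
 endfacet
 facet normal -0.063 -0.974 0.220
  outer loop
   vertex 1.0 0.8 1.8
   vertex 4.0 0.2 0.0
   vertex 0.4 1.2 3.4
  endloop
 endfacet
 facet normal -0.211 -0.977 -0.026
  outer loop
   vertex 1.0 0.8 1.8
   vertex 0.2 1.0 0.8
   vertex 4.0 0.2 0.0
  endloop
 endfacet
 facet normal -0.356 -0.929 0.099
  outer loop
   vertex 1.0 0.8 1.8
   vertex 0.4 1.2 3.4
   vertex 0.2 1.0 0.8
  endloop
 endfacet
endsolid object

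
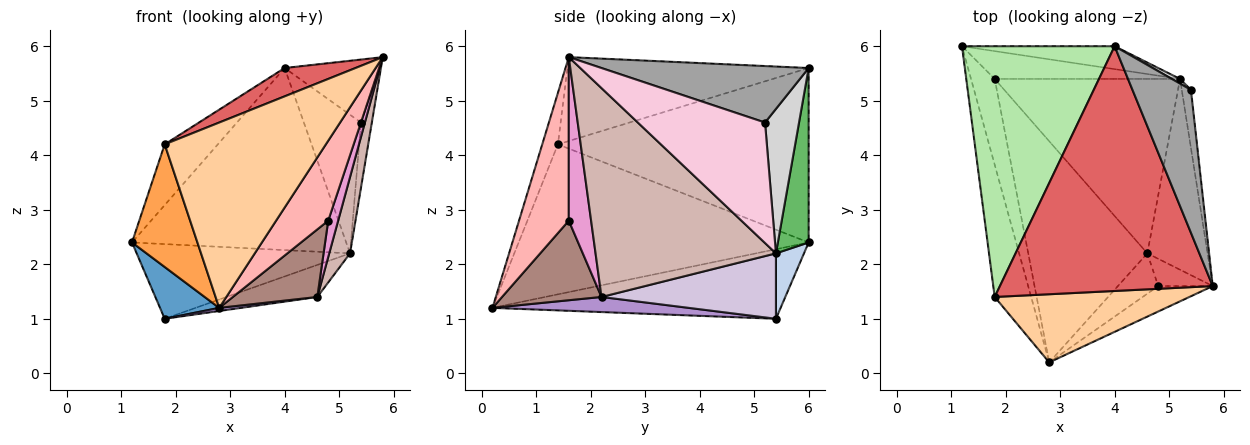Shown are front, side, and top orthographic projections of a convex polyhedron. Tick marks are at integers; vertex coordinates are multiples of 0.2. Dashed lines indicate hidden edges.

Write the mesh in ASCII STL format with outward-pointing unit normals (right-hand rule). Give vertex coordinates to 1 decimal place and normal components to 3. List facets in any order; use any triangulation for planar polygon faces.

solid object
 facet normal -0.929 -0.191 -0.316
  outer loop
   vertex 1.8 5.4 1.0
   vertex 2.8 0.2 1.2
   vertex 1.2 6.0 2.4
  endloop
 endfacet
 facet normal 0.122 0.930 -0.346
  outer loop
   vertex 5.2 5.4 2.2
   vertex 1.8 5.4 1.0
   vertex 1.2 6.0 2.4
  endloop
 endfacet
 facet normal -0.949 -0.214 -0.231
  outer loop
   vertex 1.8 1.4 4.2
   vertex 1.2 6.0 2.4
   vertex 2.8 0.2 1.2
  endloop
 endfacet
 facet normal -0.091 -0.935 0.344
  outer loop
   vertex 1.8 1.4 4.2
   vertex 2.8 0.2 1.2
   vertex 5.8 1.6 5.8
  endloop
 endfacet
 facet normal 0.141 0.982 -0.124
  outer loop
   vertex 4.0 6.0 5.6
   vertex 5.2 5.4 2.2
   vertex 1.2 6.0 2.4
  endloop
 endfacet
 facet normal -0.743 0.158 0.650
  outer loop
   vertex 4.0 6.0 5.6
   vertex 1.2 6.0 2.4
   vertex 1.8 1.4 4.2
  endloop
 endfacet
 facet normal -0.365 -0.107 0.925
  outer loop
   vertex 4.0 6.0 5.6
   vertex 1.8 1.4 4.2
   vertex 5.8 1.6 5.8
  endloop
 endfacet
 facet normal 0.673 -0.705 -0.224
  outer loop
   vertex 4.8 1.6 2.8
   vertex 5.8 1.6 5.8
   vertex 2.8 0.2 1.2
  endloop
 endfacet
 facet normal 0.126 -0.014 -0.992
  outer loop
   vertex 4.6 2.2 1.4
   vertex 2.8 0.2 1.2
   vertex 1.8 5.4 1.0
  endloop
 endfacet
 facet normal 0.328 0.171 -0.929
  outer loop
   vertex 4.6 2.2 1.4
   vertex 1.8 5.4 1.0
   vertex 5.2 5.4 2.2
  endloop
 endfacet
 facet normal 0.711 -0.604 -0.360
  outer loop
   vertex 4.6 2.2 1.4
   vertex 4.8 1.6 2.8
   vertex 2.8 0.2 1.2
  endloop
 endfacet
 facet normal 0.955 -0.110 -0.275
  outer loop
   vertex 4.6 2.2 1.4
   vertex 5.2 5.4 2.2
   vertex 5.8 1.6 5.8
  endloop
 endfacet
 facet normal 0.874 -0.389 -0.291
  outer loop
   vertex 4.6 2.2 1.4
   vertex 5.8 1.6 5.8
   vertex 4.8 1.6 2.8
  endloop
 endfacet
 facet normal 0.993 0.085 -0.076
  outer loop
   vertex 5.4 5.2 4.6
   vertex 5.8 1.6 5.8
   vertex 5.2 5.4 2.2
  endloop
 endfacet
 facet normal 0.662 0.302 0.686
  outer loop
   vertex 5.4 5.2 4.6
   vertex 4.0 6.0 5.6
   vertex 5.8 1.6 5.8
  endloop
 endfacet
 facet normal 0.511 0.859 0.029
  outer loop
   vertex 5.4 5.2 4.6
   vertex 5.2 5.4 2.2
   vertex 4.0 6.0 5.6
  endloop
 endfacet
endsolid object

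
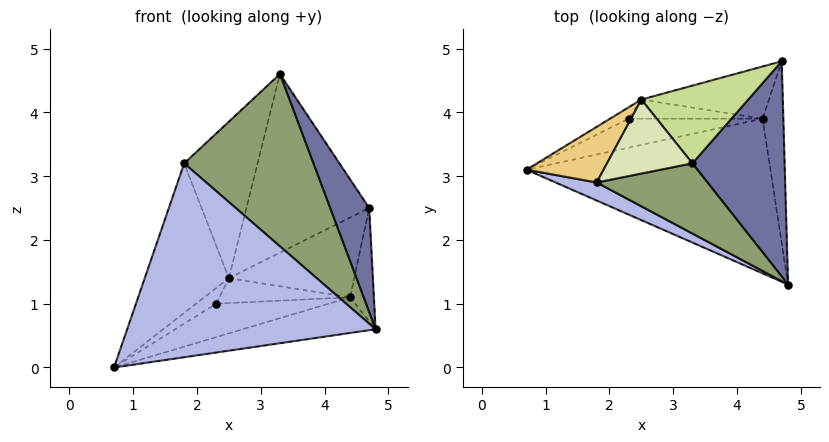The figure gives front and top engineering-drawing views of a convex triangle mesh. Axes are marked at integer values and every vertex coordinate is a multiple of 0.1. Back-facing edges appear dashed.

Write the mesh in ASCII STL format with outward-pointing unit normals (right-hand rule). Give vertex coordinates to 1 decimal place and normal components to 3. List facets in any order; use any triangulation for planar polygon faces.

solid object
 facet normal 0.880 -0.207 0.428
  outer loop
   vertex 3.3 3.2 4.6
   vertex 4.8 1.3 0.6
   vertex 4.7 4.8 2.5
  endloop
 endfacet
 facet normal 0.234 0.218 -0.947
  outer loop
   vertex 4.4 3.9 1.1
   vertex 4.8 1.3 0.6
   vertex 0.7 3.1 0.0
  endloop
 endfacet
 facet normal 0.922 0.205 -0.329
  outer loop
   vertex 4.4 3.9 1.1
   vertex 4.7 4.8 2.5
   vertex 4.8 1.3 0.6
  endloop
 endfacet
 facet normal -0.411 -0.908 0.085
  outer loop
   vertex 1.8 2.9 3.2
   vertex 0.7 3.1 0.0
   vertex 4.8 1.3 0.6
  endloop
 endfacet
 facet normal -0.165 -0.913 0.372
  outer loop
   vertex 1.8 2.9 3.2
   vertex 4.8 1.3 0.6
   vertex 3.3 3.2 4.6
  endloop
 endfacet
 facet normal 0.031 0.756 -0.654
  outer loop
   vertex 2.3 3.9 1.0
   vertex 4.4 3.9 1.1
   vertex 0.7 3.1 0.0
  endloop
 endfacet
 facet normal -0.410 0.836 0.364
  outer loop
   vertex 2.5 4.2 1.4
   vertex 3.3 3.2 4.6
   vertex 4.7 4.8 2.5
  endloop
 endfacet
 facet normal -0.502 0.782 0.370
  outer loop
   vertex 2.5 4.2 1.4
   vertex 1.8 2.9 3.2
   vertex 3.3 3.2 4.6
  endloop
 endfacet
 facet normal 0.046 0.836 -0.547
  outer loop
   vertex 2.5 4.2 1.4
   vertex 4.7 4.8 2.5
   vertex 4.4 3.9 1.1
  endloop
 endfacet
 facet normal 0.029 0.793 -0.609
  outer loop
   vertex 2.5 4.2 1.4
   vertex 4.4 3.9 1.1
   vertex 2.3 3.9 1.0
  endloop
 endfacet
 facet normal -0.645 0.716 0.266
  outer loop
   vertex 2.5 4.2 1.4
   vertex 0.7 3.1 0.0
   vertex 1.8 2.9 3.2
  endloop
 endfacet
 facet normal -0.037 0.808 -0.588
  outer loop
   vertex 2.5 4.2 1.4
   vertex 2.3 3.9 1.0
   vertex 0.7 3.1 0.0
  endloop
 endfacet
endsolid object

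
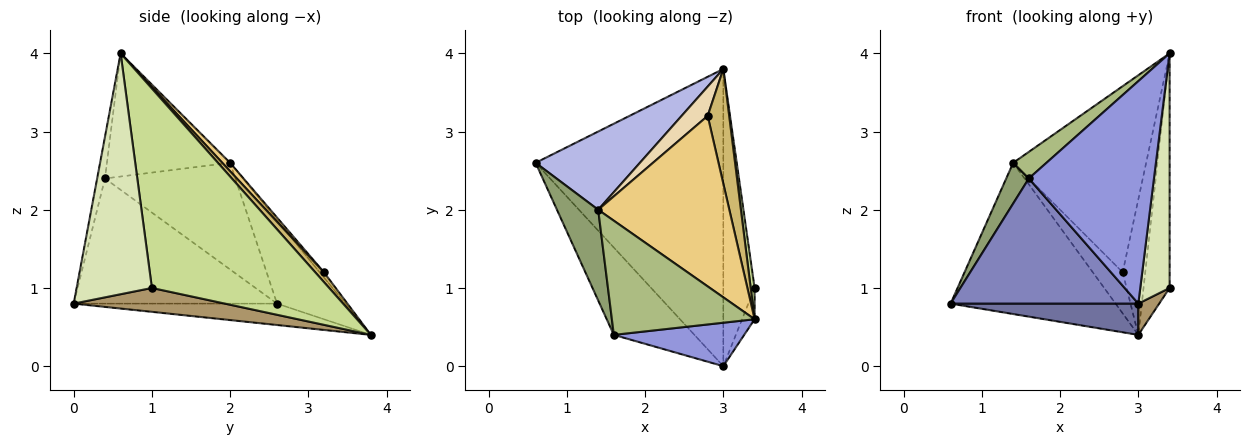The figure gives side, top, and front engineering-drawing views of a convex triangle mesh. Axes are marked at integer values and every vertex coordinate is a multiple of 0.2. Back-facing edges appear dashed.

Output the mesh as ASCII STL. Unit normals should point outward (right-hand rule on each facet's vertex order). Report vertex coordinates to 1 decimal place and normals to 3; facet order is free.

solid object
 facet normal -0.113 -0.104 -0.988
  outer loop
   vertex 3.0 0.0 0.8
   vertex 0.6 2.6 0.8
   vertex 3.0 3.8 0.4
  endloop
 endfacet
 facet normal -0.664 -0.613 -0.428
  outer loop
   vertex 1.6 0.4 2.4
   vertex 0.6 2.6 0.8
   vertex 3.0 0.0 0.8
  endloop
 endfacet
 facet normal -0.061 -0.980 0.191
  outer loop
   vertex 1.6 0.4 2.4
   vertex 3.0 0.0 0.8
   vertex 3.4 0.6 4.0
  endloop
 endfacet
 facet normal -0.345 0.834 0.431
  outer loop
   vertex 1.4 2.0 2.6
   vertex 3.0 3.8 0.4
   vertex 0.6 2.6 0.8
  endloop
 endfacet
 facet normal -0.921 -0.160 0.356
  outer loop
   vertex 1.4 2.0 2.6
   vertex 0.6 2.6 0.8
   vertex 1.6 0.4 2.4
  endloop
 endfacet
 facet normal -0.643 -0.174 0.746
  outer loop
   vertex 1.4 2.0 2.6
   vertex 1.6 0.4 2.4
   vertex 3.4 0.6 4.0
  endloop
 endfacet
 facet normal 0.989 0.145 0.019
  outer loop
   vertex 3.4 1.0 1.0
   vertex 3.0 3.8 0.4
   vertex 3.4 0.6 4.0
  endloop
 endfacet
 facet normal 0.931 -0.363 -0.048
  outer loop
   vertex 3.4 1.0 1.0
   vertex 3.4 0.6 4.0
   vertex 3.0 0.0 0.8
  endloop
 endfacet
 facet normal 0.605 -0.083 -0.792
  outer loop
   vertex 3.4 1.0 1.0
   vertex 3.0 0.0 0.8
   vertex 3.0 3.8 0.4
  endloop
 endfacet
 facet normal 0.282 0.732 0.620
  outer loop
   vertex 2.8 3.2 1.2
   vertex 3.4 0.6 4.0
   vertex 3.0 3.8 0.4
  endloop
 endfacet
 facet normal 0.043 0.737 0.675
  outer loop
   vertex 2.8 3.2 1.2
   vertex 1.4 2.0 2.6
   vertex 3.4 0.6 4.0
  endloop
 endfacet
 facet normal -0.115 0.808 0.577
  outer loop
   vertex 2.8 3.2 1.2
   vertex 3.0 3.8 0.4
   vertex 1.4 2.0 2.6
  endloop
 endfacet
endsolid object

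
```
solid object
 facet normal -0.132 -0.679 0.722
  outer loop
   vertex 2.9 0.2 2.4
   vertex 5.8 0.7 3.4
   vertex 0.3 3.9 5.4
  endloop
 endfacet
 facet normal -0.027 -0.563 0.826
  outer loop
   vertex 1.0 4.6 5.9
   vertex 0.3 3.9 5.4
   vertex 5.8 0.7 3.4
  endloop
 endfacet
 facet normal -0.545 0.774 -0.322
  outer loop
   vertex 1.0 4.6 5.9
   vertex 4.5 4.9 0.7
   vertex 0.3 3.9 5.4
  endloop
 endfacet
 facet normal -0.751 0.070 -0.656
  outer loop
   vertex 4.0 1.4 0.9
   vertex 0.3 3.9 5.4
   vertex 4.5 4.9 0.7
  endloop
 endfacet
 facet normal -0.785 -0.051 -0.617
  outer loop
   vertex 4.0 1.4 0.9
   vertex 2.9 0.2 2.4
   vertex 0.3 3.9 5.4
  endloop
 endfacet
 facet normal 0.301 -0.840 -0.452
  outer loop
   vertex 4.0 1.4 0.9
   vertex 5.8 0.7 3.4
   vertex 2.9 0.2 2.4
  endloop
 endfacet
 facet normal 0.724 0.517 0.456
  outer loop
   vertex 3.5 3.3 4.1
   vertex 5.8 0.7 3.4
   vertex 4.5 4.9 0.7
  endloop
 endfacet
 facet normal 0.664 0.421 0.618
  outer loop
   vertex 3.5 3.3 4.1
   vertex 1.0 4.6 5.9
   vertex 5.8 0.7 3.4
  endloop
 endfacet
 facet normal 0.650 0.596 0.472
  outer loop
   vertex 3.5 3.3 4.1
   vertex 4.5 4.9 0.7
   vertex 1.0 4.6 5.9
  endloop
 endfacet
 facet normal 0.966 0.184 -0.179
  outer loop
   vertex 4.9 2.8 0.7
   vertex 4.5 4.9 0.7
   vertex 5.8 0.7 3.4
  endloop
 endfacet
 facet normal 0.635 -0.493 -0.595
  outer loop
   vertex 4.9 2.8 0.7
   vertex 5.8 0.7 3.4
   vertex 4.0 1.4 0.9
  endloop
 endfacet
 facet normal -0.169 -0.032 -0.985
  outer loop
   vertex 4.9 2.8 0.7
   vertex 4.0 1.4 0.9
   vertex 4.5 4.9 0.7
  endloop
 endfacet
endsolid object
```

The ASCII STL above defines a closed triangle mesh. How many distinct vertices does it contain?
8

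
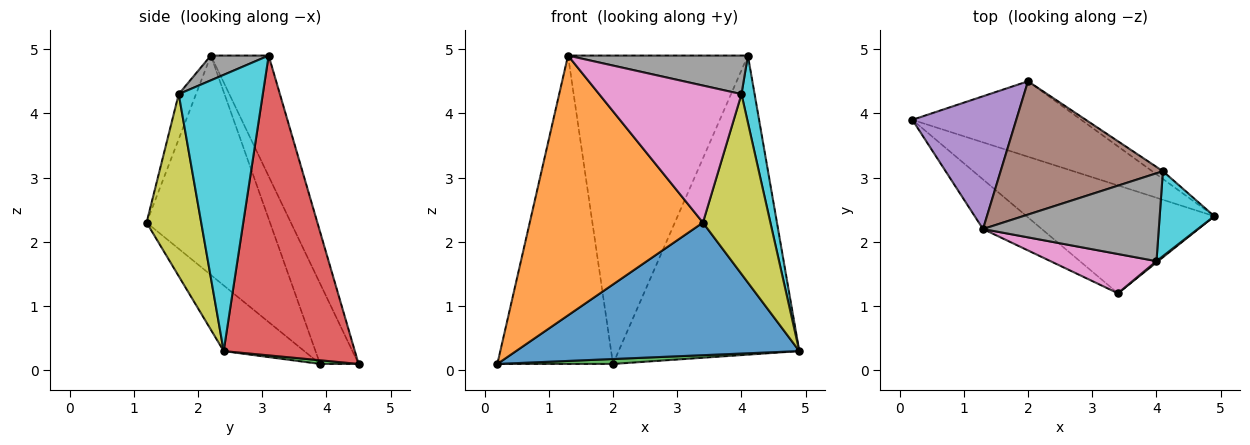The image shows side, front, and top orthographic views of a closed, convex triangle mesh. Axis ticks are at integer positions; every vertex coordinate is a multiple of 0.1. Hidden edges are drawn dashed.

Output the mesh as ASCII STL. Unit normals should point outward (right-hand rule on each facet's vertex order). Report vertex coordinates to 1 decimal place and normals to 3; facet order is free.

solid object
 facet normal -0.216 -0.758 -0.616
  outer loop
   vertex 3.4 1.2 2.3
   vertex 0.2 3.9 0.1
   vertex 4.9 2.4 0.3
  endloop
 endfacet
 facet normal -0.573 -0.805 -0.154
  outer loop
   vertex 1.3 2.2 4.9
   vertex 0.2 3.9 0.1
   vertex 3.4 1.2 2.3
  endloop
 endfacet
 facet normal 0.022 -0.065 -0.998
  outer loop
   vertex 2.0 4.5 0.1
   vertex 4.9 2.4 0.3
   vertex 0.2 3.9 0.1
  endloop
 endfacet
 facet normal 0.587 0.809 -0.021
  outer loop
   vertex 2.0 4.5 0.1
   vertex 4.1 3.1 4.9
   vertex 4.9 2.4 0.3
  endloop
 endfacet
 facet normal -0.293 0.878 0.378
  outer loop
   vertex 2.0 4.5 0.1
   vertex 0.2 3.9 0.1
   vertex 1.3 2.2 4.9
  endloop
 endfacet
 facet normal -0.283 0.880 0.381
  outer loop
   vertex 2.0 4.5 0.1
   vertex 1.3 2.2 4.9
   vertex 4.1 3.1 4.9
  endloop
 endfacet
 facet normal -0.116 -0.955 0.274
  outer loop
   vertex 4.0 1.7 4.3
   vertex 1.3 2.2 4.9
   vertex 3.4 1.2 2.3
  endloop
 endfacet
 facet normal 0.128 -0.398 0.908
  outer loop
   vertex 4.0 1.7 4.3
   vertex 4.1 3.1 4.9
   vertex 1.3 2.2 4.9
  endloop
 endfacet
 facet normal 0.629 -0.777 0.006
  outer loop
   vertex 4.0 1.7 4.3
   vertex 3.4 1.2 2.3
   vertex 4.9 2.4 0.3
  endloop
 endfacet
 facet normal 0.970 -0.151 0.192
  outer loop
   vertex 4.0 1.7 4.3
   vertex 4.9 2.4 0.3
   vertex 4.1 3.1 4.9
  endloop
 endfacet
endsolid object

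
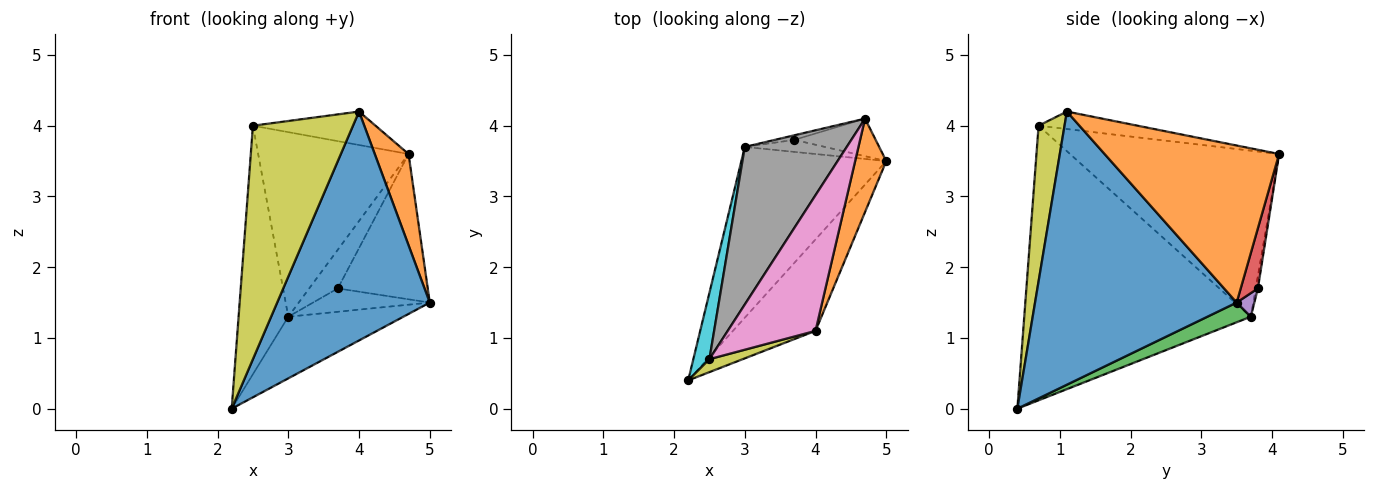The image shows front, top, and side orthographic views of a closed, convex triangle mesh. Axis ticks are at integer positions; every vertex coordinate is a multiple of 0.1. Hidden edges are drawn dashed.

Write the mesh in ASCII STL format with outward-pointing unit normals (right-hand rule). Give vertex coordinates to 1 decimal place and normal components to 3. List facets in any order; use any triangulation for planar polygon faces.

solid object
 facet normal 0.775 -0.587 -0.234
  outer loop
   vertex 4.0 1.1 4.2
   vertex 2.2 0.4 0.0
   vertex 5.0 3.5 1.5
  endloop
 endfacet
 facet normal 0.964 -0.187 0.191
  outer loop
   vertex 4.7 4.1 3.6
   vertex 4.0 1.1 4.2
   vertex 5.0 3.5 1.5
  endloop
 endfacet
 facet normal 0.127 0.337 -0.933
  outer loop
   vertex 3.0 3.7 1.3
   vertex 5.0 3.5 1.5
   vertex 2.2 0.4 0.0
  endloop
 endfacet
 facet normal 0.182 0.952 -0.246
  outer loop
   vertex 3.7 3.8 1.7
   vertex 4.7 4.1 3.6
   vertex 5.0 3.5 1.5
  endloop
 endfacet
 facet normal 0.133 0.881 -0.454
  outer loop
   vertex 3.7 3.8 1.7
   vertex 5.0 3.5 1.5
   vertex 3.0 3.7 1.3
  endloop
 endfacet
 facet normal -0.075 0.990 -0.117
  outer loop
   vertex 3.7 3.8 1.7
   vertex 3.0 3.7 1.3
   vertex 4.7 4.1 3.6
  endloop
 endfacet
 facet normal -0.190 0.235 0.953
  outer loop
   vertex 2.5 0.7 4.0
   vertex 4.0 1.1 4.2
   vertex 4.7 4.1 3.6
  endloop
 endfacet
 facet normal -0.727 0.523 0.446
  outer loop
   vertex 2.5 0.7 4.0
   vertex 4.7 4.1 3.6
   vertex 3.0 3.7 1.3
  endloop
 endfacet
 facet normal 0.251 -0.967 0.054
  outer loop
   vertex 2.5 0.7 4.0
   vertex 2.2 0.4 0.0
   vertex 4.0 1.1 4.2
  endloop
 endfacet
 facet normal -0.975 0.214 0.057
  outer loop
   vertex 2.5 0.7 4.0
   vertex 3.0 3.7 1.3
   vertex 2.2 0.4 0.0
  endloop
 endfacet
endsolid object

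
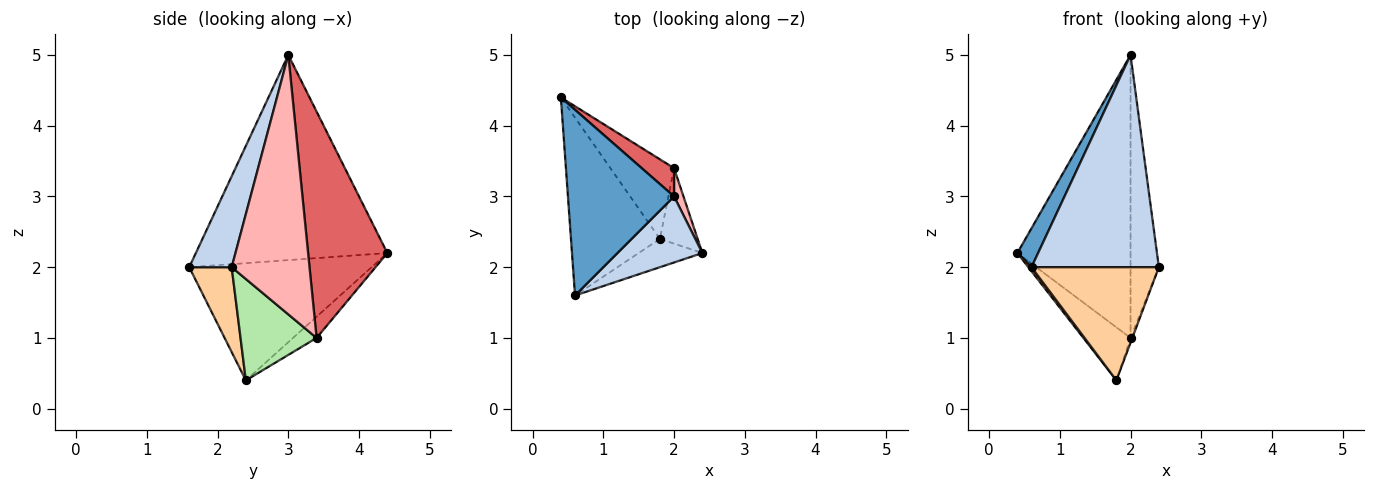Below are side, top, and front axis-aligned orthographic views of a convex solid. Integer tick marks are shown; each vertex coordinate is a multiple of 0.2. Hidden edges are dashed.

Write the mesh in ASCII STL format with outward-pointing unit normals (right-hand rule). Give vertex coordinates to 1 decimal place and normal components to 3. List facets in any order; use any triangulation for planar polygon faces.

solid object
 facet normal -0.884 -0.096 0.457
  outer loop
   vertex 2.0 3.0 5.0
   vertex 0.4 4.4 2.2
   vertex 0.6 1.6 2.0
  endloop
 endfacet
 facet normal 0.303 -0.910 0.283
  outer loop
   vertex 2.0 3.0 5.0
   vertex 0.6 1.6 2.0
   vertex 2.4 2.2 2.0
  endloop
 endfacet
 facet normal -0.797 -0.014 -0.604
  outer loop
   vertex 1.8 2.4 0.4
   vertex 0.6 1.6 2.0
   vertex 0.4 4.4 2.2
  endloop
 endfacet
 facet normal 0.308 -0.923 -0.231
  outer loop
   vertex 1.8 2.4 0.4
   vertex 2.4 2.2 2.0
   vertex 0.6 1.6 2.0
  endloop
 endfacet
 facet normal -0.267 0.535 -0.802
  outer loop
   vertex 2.0 3.4 1.0
   vertex 1.8 2.4 0.4
   vertex 0.4 4.4 2.2
  endloop
 endfacet
 facet normal 0.937 0.022 -0.349
  outer loop
   vertex 2.0 3.4 1.0
   vertex 2.4 2.2 2.0
   vertex 1.8 2.4 0.4
  endloop
 endfacet
 facet normal 0.572 0.816 0.082
  outer loop
   vertex 2.0 3.4 1.0
   vertex 0.4 4.4 2.2
   vertex 2.0 3.0 5.0
  endloop
 endfacet
 facet normal 0.939 0.342 0.034
  outer loop
   vertex 2.0 3.4 1.0
   vertex 2.0 3.0 5.0
   vertex 2.4 2.2 2.0
  endloop
 endfacet
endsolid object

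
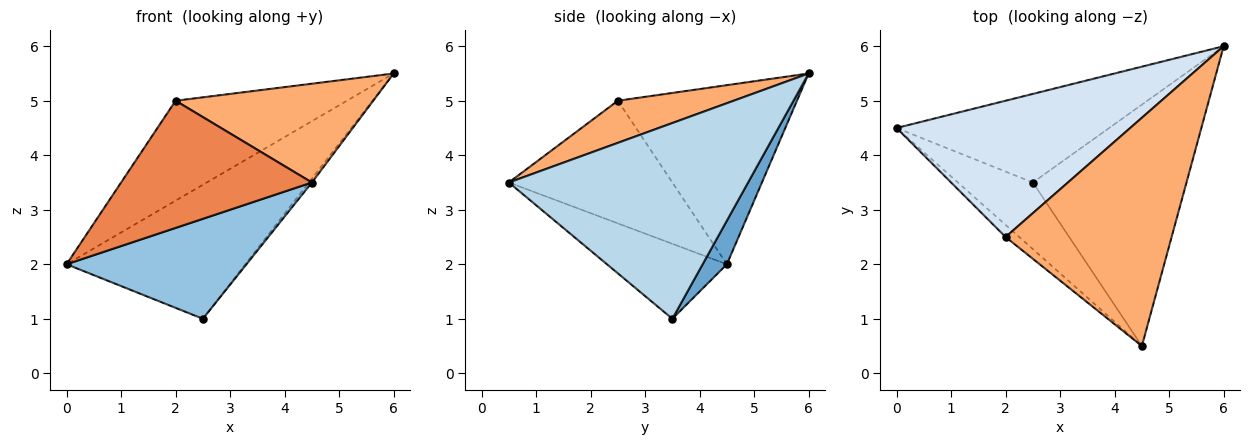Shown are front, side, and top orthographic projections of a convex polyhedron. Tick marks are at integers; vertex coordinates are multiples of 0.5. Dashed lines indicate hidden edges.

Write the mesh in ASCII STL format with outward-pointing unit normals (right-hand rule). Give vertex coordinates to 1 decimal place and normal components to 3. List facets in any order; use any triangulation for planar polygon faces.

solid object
 facet normal 0.112 0.829 -0.548
  outer loop
   vertex 2.5 3.5 1.0
   vertex 0.0 4.5 2.0
   vertex 6.0 6.0 5.5
  endloop
 endfacet
 facet normal -0.485 -0.728 -0.485
  outer loop
   vertex 2.5 3.5 1.0
   vertex 4.5 0.5 3.5
   vertex 0.0 4.5 2.0
  endloop
 endfacet
 facet normal 0.787 0.010 -0.617
  outer loop
   vertex 2.5 3.5 1.0
   vertex 6.0 6.0 5.5
   vertex 4.5 0.5 3.5
  endloop
 endfacet
 facet normal -0.526 0.503 0.686
  outer loop
   vertex 2.0 2.5 5.0
   vertex 6.0 6.0 5.5
   vertex 0.0 4.5 2.0
  endloop
 endfacet
 facet normal -0.649 -0.757 -0.072
  outer loop
   vertex 2.0 2.5 5.0
   vertex 0.0 4.5 2.0
   vertex 4.5 0.5 3.5
  endloop
 endfacet
 facet normal 0.227 -0.387 0.894
  outer loop
   vertex 2.0 2.5 5.0
   vertex 4.5 0.5 3.5
   vertex 6.0 6.0 5.5
  endloop
 endfacet
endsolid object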